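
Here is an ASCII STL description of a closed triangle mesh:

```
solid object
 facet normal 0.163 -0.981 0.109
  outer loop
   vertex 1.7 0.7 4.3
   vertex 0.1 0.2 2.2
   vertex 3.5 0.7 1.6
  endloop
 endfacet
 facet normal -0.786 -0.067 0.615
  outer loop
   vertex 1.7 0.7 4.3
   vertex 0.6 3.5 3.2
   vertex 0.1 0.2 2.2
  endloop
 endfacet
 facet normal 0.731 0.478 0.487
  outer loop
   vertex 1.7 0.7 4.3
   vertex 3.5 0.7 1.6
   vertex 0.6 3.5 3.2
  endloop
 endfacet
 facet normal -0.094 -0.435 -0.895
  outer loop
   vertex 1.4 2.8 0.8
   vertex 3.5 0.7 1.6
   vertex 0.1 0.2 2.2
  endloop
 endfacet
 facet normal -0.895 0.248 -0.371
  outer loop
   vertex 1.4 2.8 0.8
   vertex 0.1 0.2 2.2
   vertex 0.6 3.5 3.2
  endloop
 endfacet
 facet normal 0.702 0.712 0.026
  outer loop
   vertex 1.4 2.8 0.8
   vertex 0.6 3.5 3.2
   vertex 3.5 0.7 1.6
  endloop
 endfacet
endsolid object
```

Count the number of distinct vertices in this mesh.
5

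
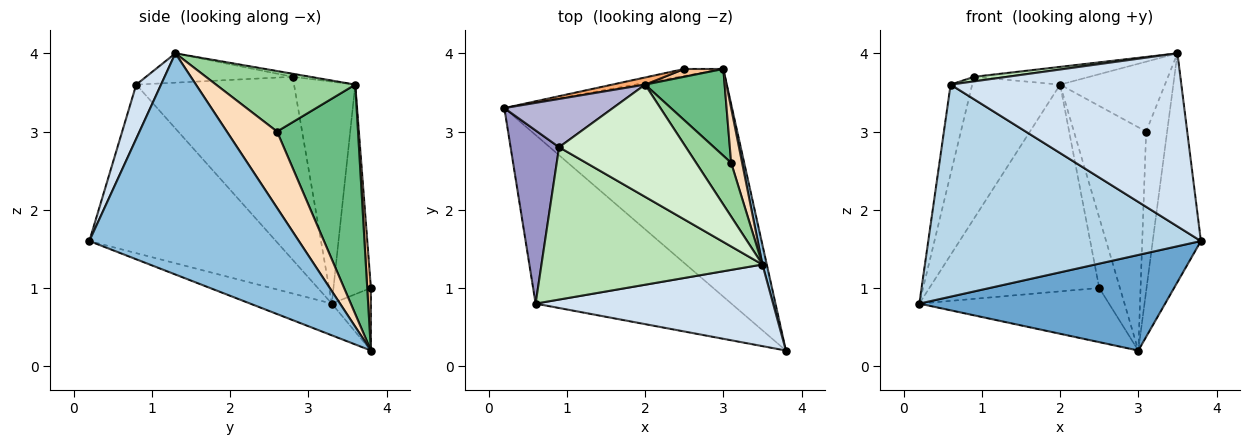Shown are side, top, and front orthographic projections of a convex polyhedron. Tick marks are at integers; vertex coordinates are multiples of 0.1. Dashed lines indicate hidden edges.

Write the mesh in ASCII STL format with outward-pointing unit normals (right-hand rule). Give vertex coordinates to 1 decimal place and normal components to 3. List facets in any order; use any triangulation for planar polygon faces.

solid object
 facet normal -0.127 -0.384 -0.915
  outer loop
   vertex 3.0 3.8 0.2
   vertex 3.8 0.2 1.6
   vertex 0.2 3.3 0.8
  endloop
 endfacet
 facet normal 0.974 0.224 0.019
  outer loop
   vertex 3.5 1.3 4.0
   vertex 3.8 0.2 1.6
   vertex 3.0 3.8 0.2
  endloop
 endfacet
 facet normal -0.472 -0.690 -0.549
  outer loop
   vertex 0.6 0.8 3.6
   vertex 0.2 3.3 0.8
   vertex 3.8 0.2 1.6
  endloop
 endfacet
 facet normal 0.097 -0.900 0.425
  outer loop
   vertex 0.6 0.8 3.6
   vertex 3.8 0.2 1.6
   vertex 3.5 1.3 4.0
  endloop
 endfacet
 facet normal -0.200 0.972 -0.125
  outer loop
   vertex 2.5 3.8 1.0
   vertex 3.0 3.8 0.2
   vertex 0.2 3.3 0.8
  endloop
 endfacet
 facet normal -0.215 0.976 0.034
  outer loop
   vertex 2.5 3.8 1.0
   vertex 0.2 3.3 0.8
   vertex 2.0 3.6 3.6
  endloop
 endfacet
 facet normal 0.174 0.979 0.109
  outer loop
   vertex 2.5 3.8 1.0
   vertex 2.0 3.6 3.6
   vertex 3.0 3.8 0.2
  endloop
 endfacet
 facet normal 0.915 0.382 0.131
  outer loop
   vertex 3.1 2.6 3.0
   vertex 3.5 1.3 4.0
   vertex 3.0 3.8 0.2
  endloop
 endfacet
 facet normal 0.722 0.644 0.250
  outer loop
   vertex 3.1 2.6 3.0
   vertex 3.0 3.8 0.2
   vertex 2.0 3.6 3.6
  endloop
 endfacet
 facet normal 0.725 0.546 0.420
  outer loop
   vertex 3.1 2.6 3.0
   vertex 2.0 3.6 3.6
   vertex 3.5 1.3 4.0
  endloop
 endfacet
 facet normal -0.132 -0.030 0.991
  outer loop
   vertex 0.9 2.8 3.7
   vertex 0.6 0.8 3.6
   vertex 3.5 1.3 4.0
  endloop
 endfacet
 facet normal -0.024 0.156 0.987
  outer loop
   vertex 0.9 2.8 3.7
   vertex 3.5 1.3 4.0
   vertex 2.0 3.6 3.6
  endloop
 endfacet
 facet normal -0.958 0.131 0.254
  outer loop
   vertex 0.9 2.8 3.7
   vertex 0.2 3.3 0.8
   vertex 0.6 0.8 3.6
  endloop
 endfacet
 facet normal -0.550 0.790 0.269
  outer loop
   vertex 0.9 2.8 3.7
   vertex 2.0 3.6 3.6
   vertex 0.2 3.3 0.8
  endloop
 endfacet
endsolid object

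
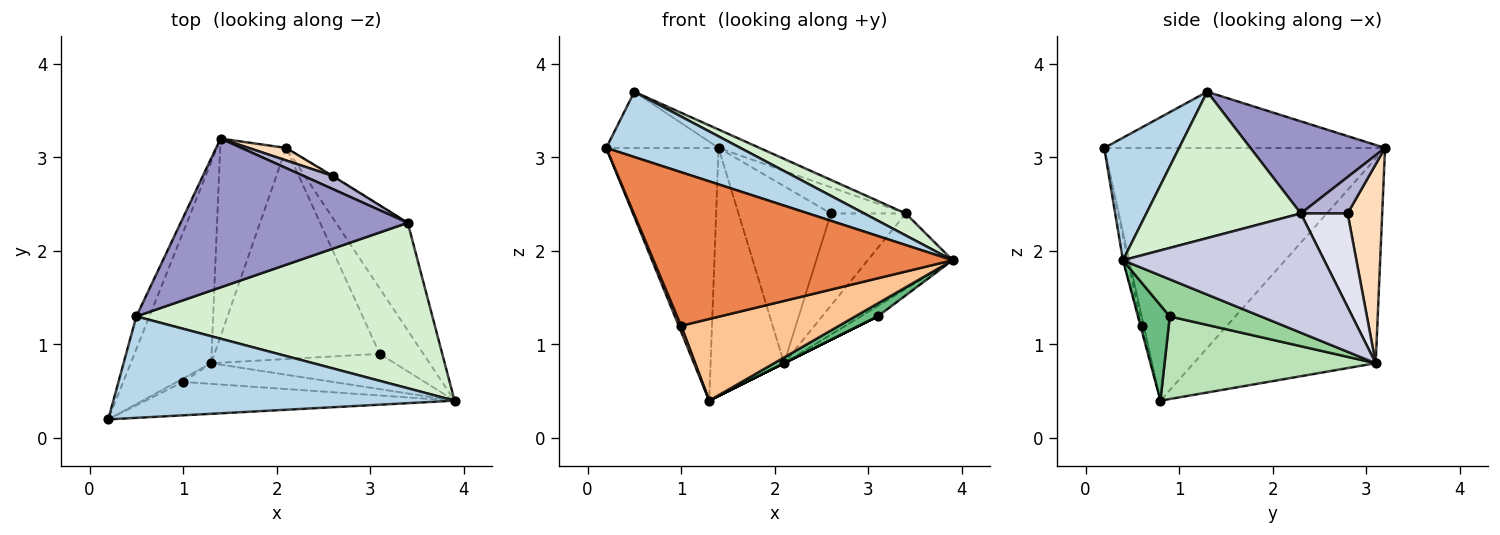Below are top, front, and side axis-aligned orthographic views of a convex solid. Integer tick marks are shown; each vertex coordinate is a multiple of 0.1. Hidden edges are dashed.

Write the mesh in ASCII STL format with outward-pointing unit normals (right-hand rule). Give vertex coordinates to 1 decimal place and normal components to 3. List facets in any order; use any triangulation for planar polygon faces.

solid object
 facet normal -0.890 0.356 -0.284
  outer loop
   vertex 1.3 0.8 0.4
   vertex 0.2 0.2 3.1
   vertex 1.4 3.2 3.1
  endloop
 endfacet
 facet normal -0.889 0.359 -0.286
  outer loop
   vertex 2.1 3.1 0.8
   vertex 1.3 0.8 0.4
   vertex 1.4 3.2 3.1
  endloop
 endfacet
 facet normal 0.289 -0.518 0.805
  outer loop
   vertex 0.5 1.3 3.7
   vertex 0.2 0.2 3.1
   vertex 3.9 0.4 1.9
  endloop
 endfacet
 facet normal -0.907 0.363 -0.212
  outer loop
   vertex 0.5 1.3 3.7
   vertex 1.4 3.2 3.1
   vertex 0.2 0.2 3.1
  endloop
 endfacet
 facet normal -0.016 -0.977 -0.212
  outer loop
   vertex 1.0 0.6 1.2
   vertex 3.9 0.4 1.9
   vertex 0.2 0.2 3.1
  endloop
 endfacet
 facet normal -0.597 -0.697 -0.398
  outer loop
   vertex 1.0 0.6 1.2
   vertex 0.2 0.2 3.1
   vertex 1.3 0.8 0.4
  endloop
 endfacet
 facet normal -0.008 -0.969 -0.245
  outer loop
   vertex 1.0 0.6 1.2
   vertex 1.3 0.8 0.4
   vertex 3.9 0.4 1.9
  endloop
 endfacet
 facet normal 0.350 0.934 0.066
  outer loop
   vertex 2.6 2.8 2.4
   vertex 2.1 3.1 0.8
   vertex 1.4 3.2 3.1
  endloop
 endfacet
 facet normal 0.439 -0.310 -0.843
  outer loop
   vertex 3.1 0.9 1.3
   vertex 3.9 0.4 1.9
   vertex 1.3 0.8 0.4
  endloop
 endfacet
 facet normal 0.643 0.120 -0.757
  outer loop
   vertex 3.1 0.9 1.3
   vertex 2.1 3.1 0.8
   vertex 3.9 0.4 1.9
  endloop
 endfacet
 facet normal 0.447 0.000 -0.894
  outer loop
   vertex 3.1 0.9 1.3
   vertex 1.3 0.8 0.4
   vertex 2.1 3.1 0.8
  endloop
 endfacet
 facet normal 0.440 -0.118 0.890
  outer loop
   vertex 3.4 2.3 2.4
   vertex 0.5 1.3 3.7
   vertex 3.9 0.4 1.9
  endloop
 endfacet
 facet normal 0.373 0.114 0.921
  outer loop
   vertex 3.4 2.3 2.4
   vertex 1.4 3.2 3.1
   vertex 0.5 1.3 3.7
  endloop
 endfacet
 facet normal 0.488 0.781 0.390
  outer loop
   vertex 3.4 2.3 2.4
   vertex 2.6 2.8 2.4
   vertex 1.4 3.2 3.1
  endloop
 endfacet
 facet normal 0.806 0.340 -0.485
  outer loop
   vertex 3.4 2.3 2.4
   vertex 3.9 0.4 1.9
   vertex 2.1 3.1 0.8
  endloop
 endfacet
 facet normal 0.530 0.848 -0.007
  outer loop
   vertex 3.4 2.3 2.4
   vertex 2.1 3.1 0.8
   vertex 2.6 2.8 2.4
  endloop
 endfacet
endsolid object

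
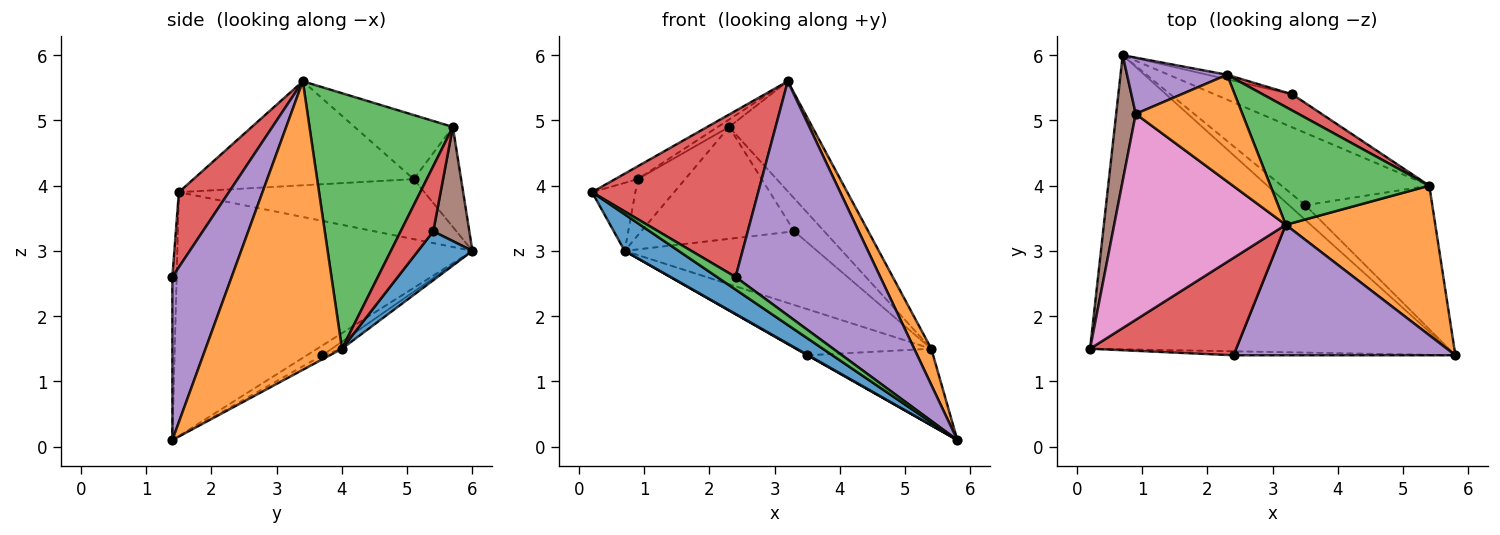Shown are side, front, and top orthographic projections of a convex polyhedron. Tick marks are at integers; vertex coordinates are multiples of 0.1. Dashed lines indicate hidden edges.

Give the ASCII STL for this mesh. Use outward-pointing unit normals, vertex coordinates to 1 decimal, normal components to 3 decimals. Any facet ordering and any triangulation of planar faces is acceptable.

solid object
 facet normal -0.560 -0.102 -0.822
  outer loop
   vertex 0.7 6.0 3.0
   vertex 5.8 1.4 0.1
   vertex 0.2 1.5 3.9
  endloop
 endfacet
 facet normal 0.882 -0.110 0.457
  outer loop
   vertex 5.4 4.0 1.5
   vertex 3.2 3.4 5.6
   vertex 5.8 1.4 0.1
  endloop
 endfacet
 facet normal -0.216 -0.931 -0.293
  outer loop
   vertex 2.4 1.4 2.6
   vertex 0.2 1.5 3.9
   vertex 5.8 1.4 0.1
  endloop
 endfacet
 facet normal 0.251 -0.835 0.490
  outer loop
   vertex 2.4 1.4 2.6
   vertex 3.2 3.4 5.6
   vertex 0.2 1.5 3.9
  endloop
 endfacet
 facet normal 0.337 -0.822 0.458
  outer loop
   vertex 2.4 1.4 2.6
   vertex 5.8 1.4 0.1
   vertex 3.2 3.4 5.6
  endloop
 endfacet
 facet normal -0.938 0.165 0.306
  outer loop
   vertex 0.9 5.1 4.1
   vertex 0.7 6.0 3.0
   vertex 0.2 1.5 3.9
  endloop
 endfacet
 facet normal -0.518 0.053 0.854
  outer loop
   vertex 0.9 5.1 4.1
   vertex 0.2 1.5 3.9
   vertex 3.2 3.4 5.6
  endloop
 endfacet
 facet normal -0.514 -0.030 -0.857
  outer loop
   vertex 3.5 3.7 1.4
   vertex 5.8 1.4 0.1
   vertex 0.7 6.0 3.0
  endloop
 endfacet
 facet normal -0.028 0.471 -0.882
  outer loop
   vertex 3.5 3.7 1.4
   vertex 5.4 4.0 1.5
   vertex 5.8 1.4 0.1
  endloop
 endfacet
 facet normal -0.040 0.537 -0.843
  outer loop
   vertex 3.5 3.7 1.4
   vertex 0.7 6.0 3.0
   vertex 5.4 4.0 1.5
  endloop
 endfacet
 facet normal 0.250 0.884 -0.396
  outer loop
   vertex 3.3 5.4 3.3
   vertex 5.4 4.0 1.5
   vertex 0.7 6.0 3.0
  endloop
 endfacet
 facet normal -0.514 0.059 0.856
  outer loop
   vertex 2.3 5.7 4.9
   vertex 0.9 5.1 4.1
   vertex 3.2 3.4 5.6
  endloop
 endfacet
 facet normal 0.762 0.442 0.473
  outer loop
   vertex 2.3 5.7 4.9
   vertex 3.2 3.4 5.6
   vertex 5.4 4.0 1.5
  endloop
 endfacet
 facet normal 0.699 0.641 0.317
  outer loop
   vertex 2.3 5.7 4.9
   vertex 5.4 4.0 1.5
   vertex 3.3 5.4 3.3
  endloop
 endfacet
 facet normal -0.577 0.577 0.577
  outer loop
   vertex 2.3 5.7 4.9
   vertex 0.7 6.0 3.0
   vertex 0.9 5.1 4.1
  endloop
 endfacet
 facet normal 0.229 0.973 -0.039
  outer loop
   vertex 2.3 5.7 4.9
   vertex 3.3 5.4 3.3
   vertex 0.7 6.0 3.0
  endloop
 endfacet
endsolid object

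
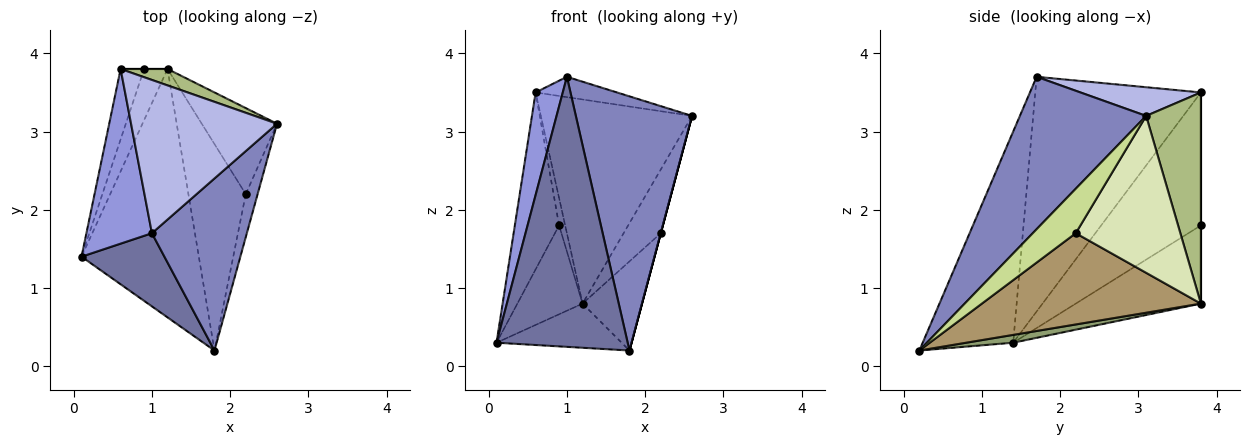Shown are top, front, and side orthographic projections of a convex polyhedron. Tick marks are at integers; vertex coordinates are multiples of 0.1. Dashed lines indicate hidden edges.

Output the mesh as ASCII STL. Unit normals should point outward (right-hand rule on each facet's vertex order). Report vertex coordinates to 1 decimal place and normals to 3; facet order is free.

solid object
 facet normal -0.554 -0.803 0.218
  outer loop
   vertex 1.0 1.7 3.7
   vertex 0.1 1.4 0.3
   vertex 1.8 0.2 0.2
  endloop
 endfacet
 facet normal 0.669 -0.616 0.417
  outer loop
   vertex 1.0 1.7 3.7
   vertex 1.8 0.2 0.2
   vertex 2.6 3.1 3.2
  endloop
 endfacet
 facet normal -0.951 -0.156 0.266
  outer loop
   vertex 0.6 3.8 3.5
   vertex 0.1 1.4 0.3
   vertex 1.0 1.7 3.7
  endloop
 endfacet
 facet normal 0.191 0.129 0.973
  outer loop
   vertex 0.6 3.8 3.5
   vertex 1.0 1.7 3.7
   vertex 2.6 3.1 3.2
  endloop
 endfacet
 facet normal 0.065 0.175 -0.982
  outer loop
   vertex 1.2 3.8 0.8
   vertex 1.8 0.2 0.2
   vertex 0.1 1.4 0.3
  endloop
 endfacet
 facet normal 0.339 0.938 0.075
  outer loop
   vertex 1.2 3.8 0.8
   vertex 0.6 3.8 3.5
   vertex 2.6 3.1 3.2
  endloop
 endfacet
 facet normal 0.966 0.000 -0.258
  outer loop
   vertex 2.2 2.2 1.7
   vertex 2.6 3.1 3.2
   vertex 1.8 0.2 0.2
  endloop
 endfacet
 facet normal 0.859 0.305 -0.412
  outer loop
   vertex 2.2 2.2 1.7
   vertex 1.2 3.8 0.8
   vertex 2.6 3.1 3.2
  endloop
 endfacet
 facet normal 0.825 0.224 -0.519
  outer loop
   vertex 2.2 2.2 1.7
   vertex 1.8 0.2 0.2
   vertex 1.2 3.8 0.8
  endloop
 endfacet
 facet normal -0.902 0.400 -0.159
  outer loop
   vertex 0.9 3.8 1.8
   vertex 0.1 1.4 0.3
   vertex 0.6 3.8 3.5
  endloop
 endfacet
 facet normal -0.857 0.446 -0.257
  outer loop
   vertex 0.9 3.8 1.8
   vertex 1.2 3.8 0.8
   vertex 0.1 1.4 0.3
  endloop
 endfacet
 facet normal 0.000 1.000 0.000
  outer loop
   vertex 0.9 3.8 1.8
   vertex 0.6 3.8 3.5
   vertex 1.2 3.8 0.8
  endloop
 endfacet
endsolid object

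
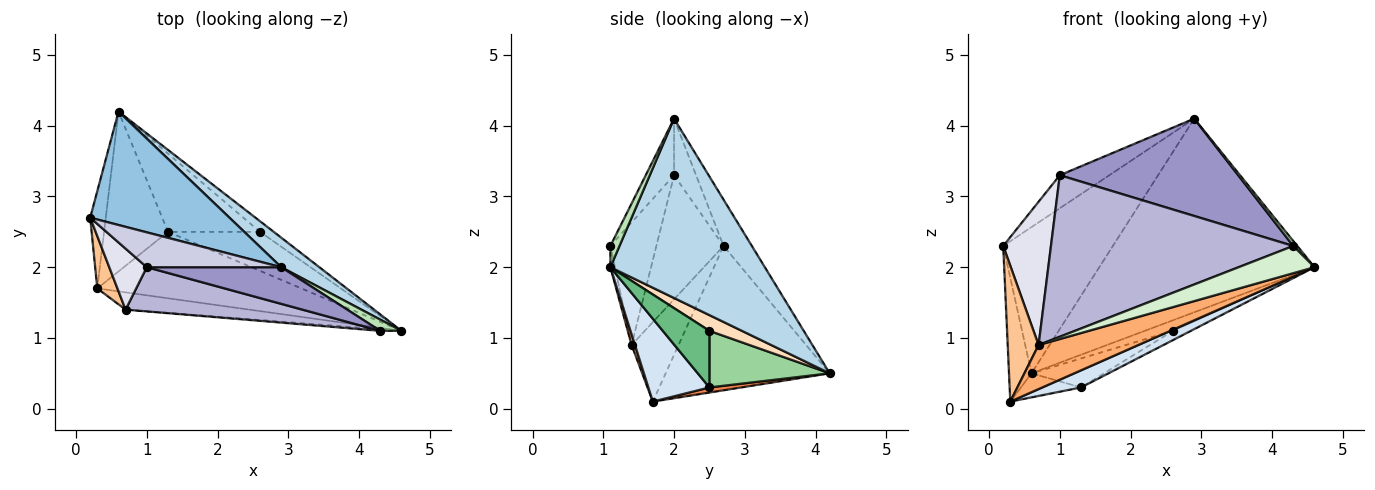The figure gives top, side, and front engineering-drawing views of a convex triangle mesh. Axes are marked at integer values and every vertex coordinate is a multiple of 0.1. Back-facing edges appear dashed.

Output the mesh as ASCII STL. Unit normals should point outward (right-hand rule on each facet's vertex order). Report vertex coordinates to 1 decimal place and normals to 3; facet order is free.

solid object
 facet normal -0.985 0.135 -0.106
  outer loop
   vertex 0.3 1.7 0.1
   vertex 0.2 2.7 2.3
   vertex 0.6 4.2 0.5
  endloop
 endfacet
 facet normal -0.200 0.774 0.601
  outer loop
   vertex 2.9 2.0 4.1
   vertex 0.6 4.2 0.5
   vertex 0.2 2.7 2.3
  endloop
 endfacet
 facet normal 0.579 0.806 0.123
  outer loop
   vertex 2.9 2.0 4.1
   vertex 4.6 1.1 2.0
   vertex 0.6 4.2 0.5
  endloop
 endfacet
 facet normal 0.366 -0.232 -0.901
  outer loop
   vertex 1.3 2.5 0.3
   vertex 4.6 1.1 2.0
   vertex 0.3 1.7 0.1
  endloop
 endfacet
 facet normal 0.079 0.148 -0.986
  outer loop
   vertex 1.3 2.5 0.3
   vertex 0.3 1.7 0.1
   vertex 0.6 4.2 0.5
  endloop
 endfacet
 facet normal 0.031 -0.931 -0.365
  outer loop
   vertex 0.7 1.4 0.9
   vertex 0.3 1.7 0.1
   vertex 4.6 1.1 2.0
  endloop
 endfacet
 facet normal -0.817 -0.537 0.207
  outer loop
   vertex 0.7 1.4 0.9
   vertex 0.2 2.7 2.3
   vertex 0.3 1.7 0.1
  endloop
 endfacet
 facet normal 0.631 0.549 -0.549
  outer loop
   vertex 2.6 2.5 1.1
   vertex 0.6 4.2 0.5
   vertex 4.6 1.1 2.0
  endloop
 endfacet
 facet normal 0.514 0.197 -0.835
  outer loop
   vertex 2.6 2.5 1.1
   vertex 4.6 1.1 2.0
   vertex 1.3 2.5 0.3
  endloop
 endfacet
 facet normal 0.500 0.301 -0.812
  outer loop
   vertex 2.6 2.5 1.1
   vertex 1.3 2.5 0.3
   vertex 0.6 4.2 0.5
  endloop
 endfacet
 facet normal 0.675 -0.300 0.675
  outer loop
   vertex 4.3 1.1 2.3
   vertex 4.6 1.1 2.0
   vertex 2.9 2.0 4.1
  endloop
 endfacet
 facet normal -0.060 -0.996 -0.060
  outer loop
   vertex 4.3 1.1 2.3
   vertex 0.7 1.4 0.9
   vertex 4.6 1.1 2.0
  endloop
 endfacet
 facet normal -0.147 -0.926 0.349
  outer loop
   vertex 1.0 2.0 3.3
   vertex 4.3 1.1 2.3
   vertex 2.9 2.0 4.1
  endloop
 endfacet
 facet normal -0.180 -0.949 0.260
  outer loop
   vertex 1.0 2.0 3.3
   vertex 0.7 1.4 0.9
   vertex 4.3 1.1 2.3
  endloop
 endfacet
 facet normal -0.292 0.658 0.694
  outer loop
   vertex 1.0 2.0 3.3
   vertex 2.9 2.0 4.1
   vertex 0.2 2.7 2.3
  endloop
 endfacet
 facet normal -0.791 -0.562 0.240
  outer loop
   vertex 1.0 2.0 3.3
   vertex 0.2 2.7 2.3
   vertex 0.7 1.4 0.9
  endloop
 endfacet
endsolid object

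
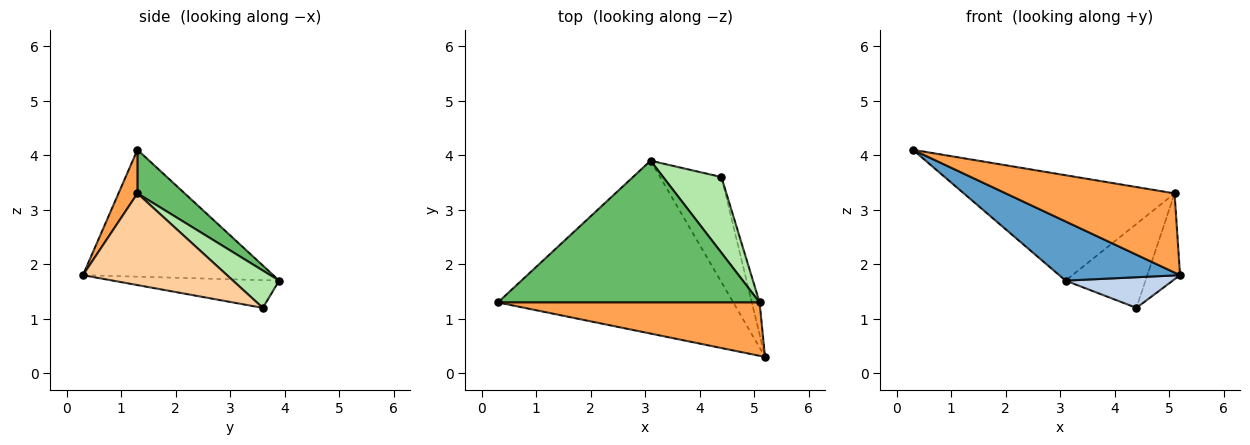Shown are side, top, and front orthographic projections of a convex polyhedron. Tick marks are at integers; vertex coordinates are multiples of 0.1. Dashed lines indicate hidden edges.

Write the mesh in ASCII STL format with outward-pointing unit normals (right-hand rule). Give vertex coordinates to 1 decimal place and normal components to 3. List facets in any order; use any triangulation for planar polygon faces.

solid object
 facet normal -0.454 -0.289 -0.843
  outer loop
   vertex 3.1 3.9 1.7
   vertex 5.2 0.3 1.8
   vertex 0.3 1.3 4.1
  endloop
 endfacet
 facet normal -0.398 -0.257 -0.881
  outer loop
   vertex 4.4 3.6 1.2
   vertex 5.2 0.3 1.8
   vertex 3.1 3.9 1.7
  endloop
 endfacet
 facet normal 0.093 -0.826 0.557
  outer loop
   vertex 5.1 1.3 3.3
   vertex 0.3 1.3 4.1
   vertex 5.2 0.3 1.8
  endloop
 endfacet
 facet normal 0.972 0.221 -0.082
  outer loop
   vertex 5.1 1.3 3.3
   vertex 5.2 0.3 1.8
   vertex 4.4 3.6 1.2
  endloop
 endfacet
 facet normal 0.133 0.591 0.795
  outer loop
   vertex 5.1 1.3 3.3
   vertex 3.1 3.9 1.7
   vertex 0.3 1.3 4.1
  endloop
 endfacet
 facet normal 0.394 0.682 0.616
  outer loop
   vertex 5.1 1.3 3.3
   vertex 4.4 3.6 1.2
   vertex 3.1 3.9 1.7
  endloop
 endfacet
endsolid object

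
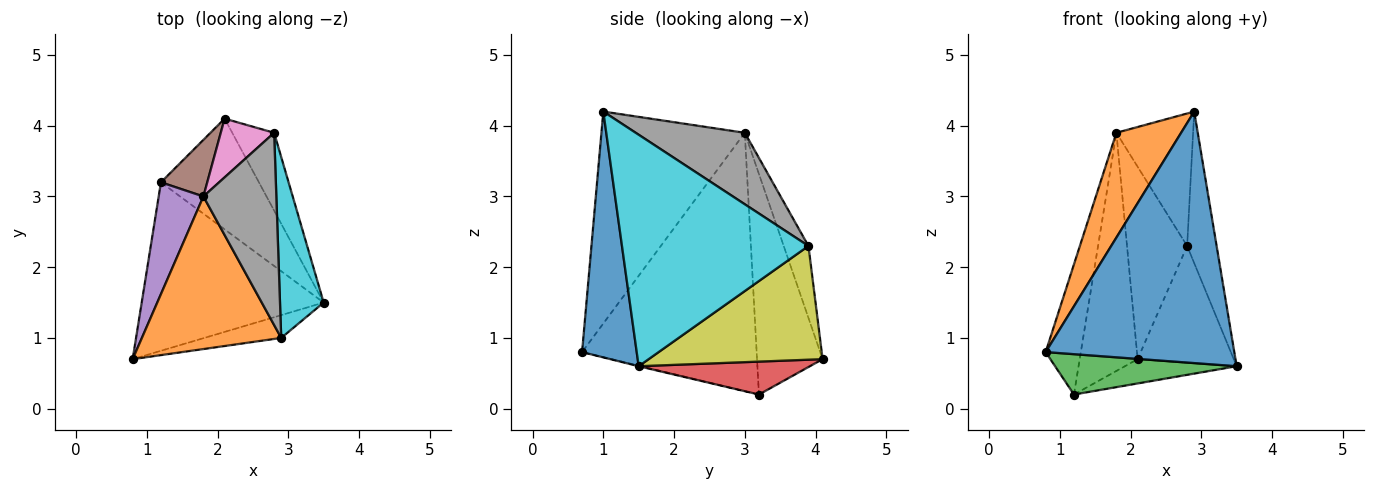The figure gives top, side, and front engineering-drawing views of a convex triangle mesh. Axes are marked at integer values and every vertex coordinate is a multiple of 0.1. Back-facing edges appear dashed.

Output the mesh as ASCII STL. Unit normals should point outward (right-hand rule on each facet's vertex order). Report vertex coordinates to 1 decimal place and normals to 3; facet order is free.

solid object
 facet normal 0.277 -0.957 -0.087
  outer loop
   vertex 2.9 1.0 4.2
   vertex 0.8 0.7 0.8
   vertex 3.5 1.5 0.6
  endloop
 endfacet
 facet normal -0.782 -0.353 0.514
  outer loop
   vertex 1.8 3.0 3.9
   vertex 0.8 0.7 0.8
   vertex 2.9 1.0 4.2
  endloop
 endfacet
 facet normal -0.003 -0.233 -0.972
  outer loop
   vertex 1.2 3.2 0.2
   vertex 3.5 1.5 0.6
   vertex 0.8 0.7 0.8
  endloop
 endfacet
 facet normal 0.312 0.204 -0.928
  outer loop
   vertex 1.2 3.2 0.2
   vertex 2.1 4.1 0.7
   vertex 3.5 1.5 0.6
  endloop
 endfacet
 facet normal -0.966 0.195 0.167
  outer loop
   vertex 1.2 3.2 0.2
   vertex 0.8 0.7 0.8
   vertex 1.8 3.0 3.9
  endloop
 endfacet
 facet normal -0.740 0.654 0.155
  outer loop
   vertex 1.2 3.2 0.2
   vertex 1.8 3.0 3.9
   vertex 2.1 4.1 0.7
  endloop
 endfacet
 facet normal -0.366 0.890 0.272
  outer loop
   vertex 2.8 3.9 2.3
   vertex 2.1 4.1 0.7
   vertex 1.8 3.0 3.9
  endloop
 endfacet
 facet normal 0.628 0.442 0.641
  outer loop
   vertex 2.8 3.9 2.3
   vertex 1.8 3.0 3.9
   vertex 2.9 1.0 4.2
  endloop
 endfacet
 facet normal 0.833 0.460 -0.307
  outer loop
   vertex 2.8 3.9 2.3
   vertex 3.5 1.5 0.6
   vertex 2.1 4.1 0.7
  endloop
 endfacet
 facet normal 0.971 0.153 0.183
  outer loop
   vertex 2.8 3.9 2.3
   vertex 2.9 1.0 4.2
   vertex 3.5 1.5 0.6
  endloop
 endfacet
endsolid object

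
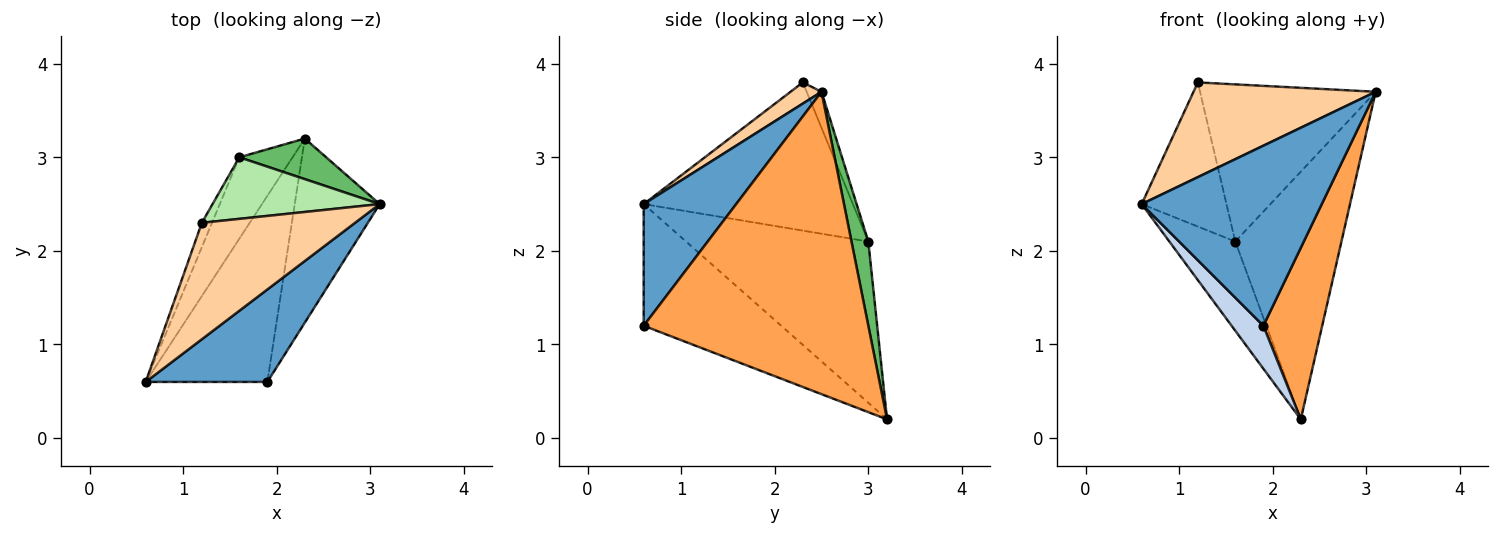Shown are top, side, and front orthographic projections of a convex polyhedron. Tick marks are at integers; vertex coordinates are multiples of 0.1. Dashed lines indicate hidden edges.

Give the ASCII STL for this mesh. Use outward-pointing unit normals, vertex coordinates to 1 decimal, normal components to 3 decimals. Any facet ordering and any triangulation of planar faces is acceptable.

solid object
 facet normal 0.416 -0.809 0.416
  outer loop
   vertex 1.9 0.6 1.2
   vertex 3.1 2.5 3.7
   vertex 0.6 0.6 2.5
  endloop
 endfacet
 facet normal -0.698 -0.161 -0.698
  outer loop
   vertex 1.9 0.6 1.2
   vertex 0.6 0.6 2.5
   vertex 2.3 3.2 0.2
  endloop
 endfacet
 facet normal 0.934 -0.244 -0.262
  outer loop
   vertex 1.9 0.6 1.2
   vertex 2.3 3.2 0.2
   vertex 3.1 2.5 3.7
  endloop
 endfacet
 facet normal 0.107 -0.627 0.771
  outer loop
   vertex 1.2 2.3 3.8
   vertex 0.6 0.6 2.5
   vertex 3.1 2.5 3.7
  endloop
 endfacet
 facet normal 0.155 0.975 0.160
  outer loop
   vertex 1.6 3.0 2.1
   vertex 3.1 2.5 3.7
   vertex 2.3 3.2 0.2
  endloop
 endfacet
 facet normal -0.079 0.928 0.364
  outer loop
   vertex 1.6 3.0 2.1
   vertex 1.2 2.3 3.8
   vertex 3.1 2.5 3.7
  endloop
 endfacet
 facet normal -0.898 0.325 -0.297
  outer loop
   vertex 1.6 3.0 2.1
   vertex 2.3 3.2 0.2
   vertex 0.6 0.6 2.5
  endloop
 endfacet
 facet normal -0.925 0.375 -0.063
  outer loop
   vertex 1.6 3.0 2.1
   vertex 0.6 0.6 2.5
   vertex 1.2 2.3 3.8
  endloop
 endfacet
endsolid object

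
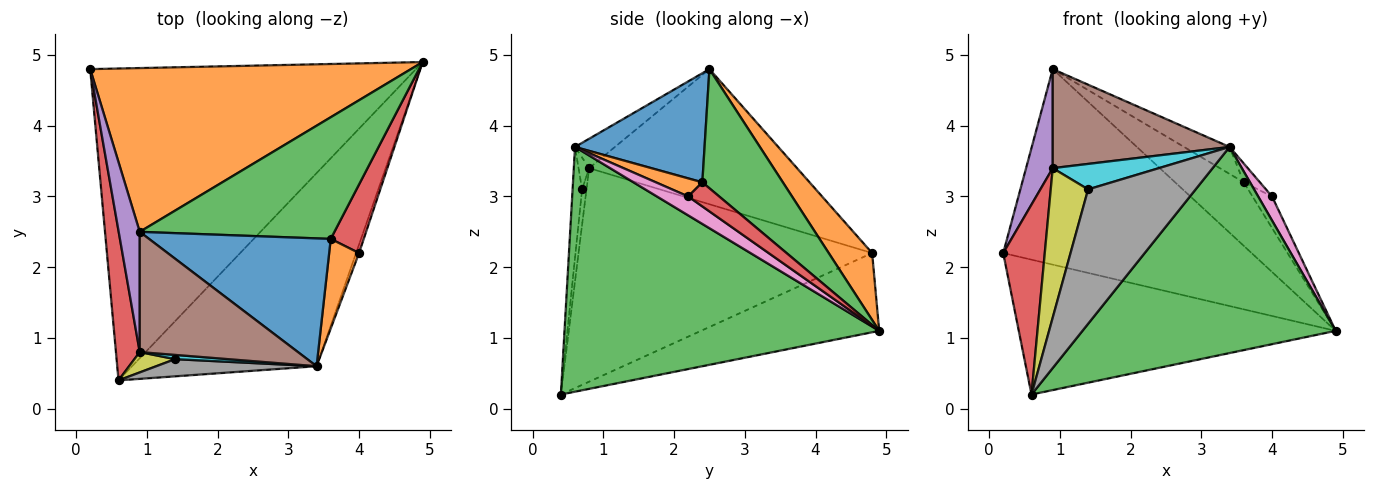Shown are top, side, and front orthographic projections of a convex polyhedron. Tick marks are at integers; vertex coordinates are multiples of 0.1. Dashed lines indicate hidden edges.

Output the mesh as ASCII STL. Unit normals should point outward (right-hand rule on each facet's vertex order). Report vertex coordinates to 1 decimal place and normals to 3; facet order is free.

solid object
 facet normal -0.218 0.387 -0.896
  outer loop
   vertex 0.6 0.4 0.2
   vertex 0.2 4.8 2.2
   vertex 4.9 4.9 1.1
  endloop
 endfacet
 facet normal 0.133 0.760 0.636
  outer loop
   vertex 0.9 2.5 4.8
   vertex 4.9 4.9 1.1
   vertex 0.2 4.8 2.2
  endloop
 endfacet
 facet normal 0.672 -0.541 -0.506
  outer loop
   vertex 3.4 0.6 3.7
   vertex 0.6 0.4 0.2
   vertex 4.9 4.9 1.1
  endloop
 endfacet
 facet normal -0.984 -0.139 0.110
  outer loop
   vertex 0.9 0.8 3.4
   vertex 0.2 4.8 2.2
   vertex 0.6 0.4 0.2
  endloop
 endfacet
 facet normal -0.980 -0.126 0.153
  outer loop
   vertex 0.9 0.8 3.4
   vertex 0.9 2.5 4.8
   vertex 0.2 4.8 2.2
  endloop
 endfacet
 facet normal -0.142 -0.629 0.764
  outer loop
   vertex 0.9 0.8 3.4
   vertex 3.4 0.6 3.7
   vertex 0.9 2.5 4.8
  endloop
 endfacet
 facet normal 0.905 -0.401 -0.142
  outer loop
   vertex 4.0 2.2 3.0
   vertex 3.4 0.6 3.7
   vertex 4.9 4.9 1.1
  endloop
 endfacet
 facet normal -0.087 -0.988 0.126
  outer loop
   vertex 1.4 0.7 3.1
   vertex 0.6 0.4 0.2
   vertex 3.4 0.6 3.7
  endloop
 endfacet
 facet normal -0.116 -0.984 0.134
  outer loop
   vertex 1.4 0.7 3.1
   vertex 0.9 0.8 3.4
   vertex 0.6 0.4 0.2
  endloop
 endfacet
 facet normal -0.098 -0.982 0.164
  outer loop
   vertex 1.4 0.7 3.1
   vertex 3.4 0.6 3.7
   vertex 0.9 0.8 3.4
  endloop
 endfacet
 facet normal 0.507 0.178 0.844
  outer loop
   vertex 3.6 2.4 3.2
   vertex 0.9 2.5 4.8
   vertex 3.4 0.6 3.7
  endloop
 endfacet
 facet normal 0.510 0.177 0.842
  outer loop
   vertex 3.6 2.4 3.2
   vertex 3.4 0.6 3.7
   vertex 4.0 2.2 3.0
  endloop
 endfacet
 facet normal 0.477 0.407 0.779
  outer loop
   vertex 3.6 2.4 3.2
   vertex 4.9 4.9 1.1
   vertex 0.9 2.5 4.8
  endloop
 endfacet
 facet normal 0.553 0.348 0.757
  outer loop
   vertex 3.6 2.4 3.2
   vertex 4.0 2.2 3.0
   vertex 4.9 4.9 1.1
  endloop
 endfacet
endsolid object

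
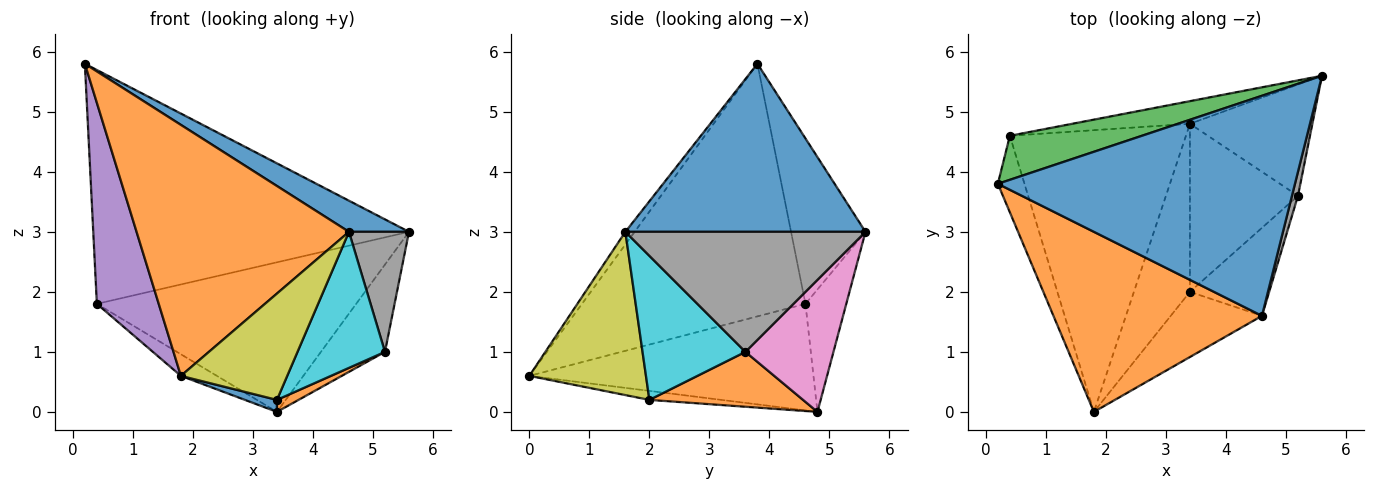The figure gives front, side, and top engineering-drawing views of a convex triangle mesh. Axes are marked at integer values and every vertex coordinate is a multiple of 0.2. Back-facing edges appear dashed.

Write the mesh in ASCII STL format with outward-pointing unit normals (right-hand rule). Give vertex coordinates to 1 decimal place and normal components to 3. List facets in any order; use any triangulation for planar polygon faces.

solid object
 facet normal 0.489 -0.122 0.864
  outer loop
   vertex 4.6 1.6 3.0
   vertex 5.6 5.6 3.0
   vertex 0.2 3.8 5.8
  endloop
 endfacet
 facet normal -0.035 -0.812 0.583
  outer loop
   vertex 4.6 1.6 3.0
   vertex 0.2 3.8 5.8
   vertex 1.8 0.0 0.6
  endloop
 endfacet
 facet normal -0.226 0.957 0.180
  outer loop
   vertex 0.4 4.6 1.8
   vertex 0.2 3.8 5.8
   vertex 5.6 5.6 3.0
  endloop
 endfacet
 facet normal -0.154 0.977 -0.148
  outer loop
   vertex 0.4 4.6 1.8
   vertex 5.6 5.6 3.0
   vertex 3.4 4.8 0.0
  endloop
 endfacet
 facet normal -0.959 -0.265 -0.101
  outer loop
   vertex 0.4 4.6 1.8
   vertex 1.8 0.0 0.6
   vertex 0.2 3.8 5.8
  endloop
 endfacet
 facet normal -0.517 0.065 -0.854
  outer loop
   vertex 0.4 4.6 1.8
   vertex 3.4 4.8 0.0
   vertex 1.8 0.0 0.6
  endloop
 endfacet
 facet normal 0.647 0.471 -0.600
  outer loop
   vertex 5.2 3.6 1.0
   vertex 3.4 4.8 0.0
   vertex 5.6 5.6 3.0
  endloop
 endfacet
 facet normal 0.969 -0.242 0.048
  outer loop
   vertex 5.2 3.6 1.0
   vertex 5.6 5.6 3.0
   vertex 4.6 1.6 3.0
  endloop
 endfacet
 facet normal 0.683 -0.623 -0.382
  outer loop
   vertex 3.4 2.0 0.2
   vertex 4.6 1.6 3.0
   vertex 1.8 0.0 0.6
  endloop
 endfacet
 facet normal 0.703 -0.597 -0.387
  outer loop
   vertex 3.4 2.0 0.2
   vertex 5.2 3.6 1.0
   vertex 4.6 1.6 3.0
  endloop
 endfacet
 facet normal -0.158 -0.070 -0.985
  outer loop
   vertex 3.4 2.0 0.2
   vertex 1.8 0.0 0.6
   vertex 3.4 4.8 0.0
  endloop
 endfacet
 facet normal 0.452 -0.064 -0.890
  outer loop
   vertex 3.4 2.0 0.2
   vertex 3.4 4.8 0.0
   vertex 5.2 3.6 1.0
  endloop
 endfacet
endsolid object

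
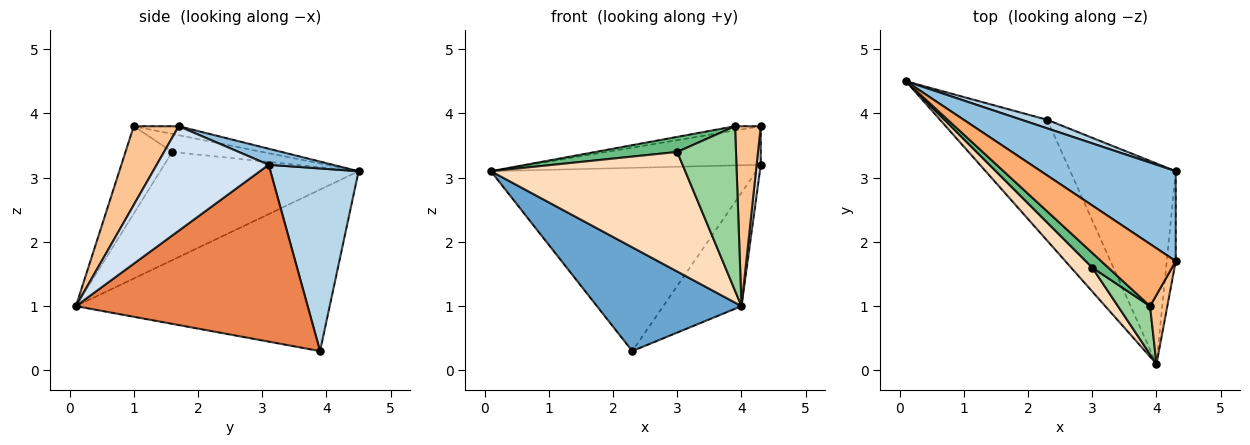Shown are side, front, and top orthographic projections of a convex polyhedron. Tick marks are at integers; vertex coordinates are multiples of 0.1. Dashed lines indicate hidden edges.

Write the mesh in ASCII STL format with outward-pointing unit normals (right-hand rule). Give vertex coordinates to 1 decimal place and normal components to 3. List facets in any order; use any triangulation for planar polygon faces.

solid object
 facet normal -0.753 -0.429 -0.500
  outer loop
   vertex 2.3 3.9 0.3
   vertex 4.0 0.1 1.0
   vertex 0.1 4.5 3.1
  endloop
 endfacet
 facet normal 0.109 0.392 0.914
  outer loop
   vertex 4.3 3.1 3.2
   vertex 0.1 4.5 3.1
   vertex 4.3 1.7 3.8
  endloop
 endfacet
 facet normal 0.315 0.948 0.044
  outer loop
   vertex 4.3 3.1 3.2
   vertex 2.3 3.9 0.3
   vertex 0.1 4.5 3.1
  endloop
 endfacet
 facet normal 0.996 -0.037 -0.086
  outer loop
   vertex 4.3 3.1 3.2
   vertex 4.3 1.7 3.8
   vertex 4.0 0.1 1.0
  endloop
 endfacet
 facet normal 0.825 0.278 -0.492
  outer loop
   vertex 4.3 3.1 3.2
   vertex 4.0 0.1 1.0
   vertex 2.3 3.9 0.3
  endloop
 endfacet
 facet normal -0.120 0.068 0.990
  outer loop
   vertex 3.9 1.0 3.8
   vertex 4.3 1.7 3.8
   vertex 0.1 4.5 3.1
  endloop
 endfacet
 facet normal 0.853 -0.487 0.187
  outer loop
   vertex 3.9 1.0 3.8
   vertex 4.0 0.1 1.0
   vertex 4.3 1.7 3.8
  endloop
 endfacet
 facet normal -0.707 -0.693 0.138
  outer loop
   vertex 3.0 1.6 3.4
   vertex 0.1 4.5 3.1
   vertex 4.0 0.1 1.0
  endloop
 endfacet
 facet normal -0.619 -0.562 0.549
  outer loop
   vertex 3.0 1.6 3.4
   vertex 3.9 1.0 3.8
   vertex 0.1 4.5 3.1
  endloop
 endfacet
 facet normal -0.607 -0.762 0.223
  outer loop
   vertex 3.0 1.6 3.4
   vertex 4.0 0.1 1.0
   vertex 3.9 1.0 3.8
  endloop
 endfacet
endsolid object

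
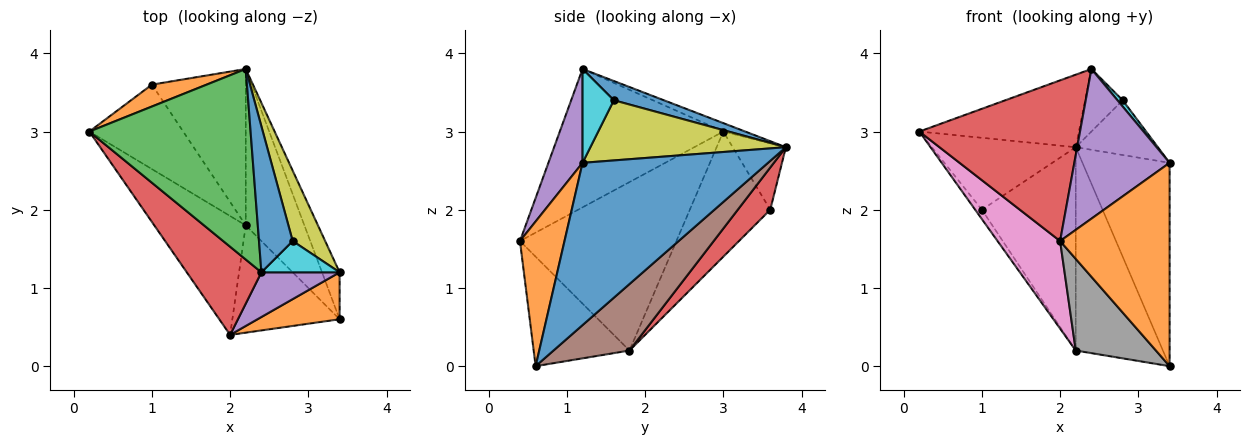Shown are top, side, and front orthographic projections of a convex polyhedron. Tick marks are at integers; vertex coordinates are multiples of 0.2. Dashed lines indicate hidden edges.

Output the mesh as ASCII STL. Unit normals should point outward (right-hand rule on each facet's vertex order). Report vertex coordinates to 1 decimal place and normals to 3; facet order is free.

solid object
 facet normal 0.901 0.423 -0.098
  outer loop
   vertex 3.4 0.6 0.0
   vertex 2.2 3.8 2.8
   vertex 3.4 1.2 2.6
  endloop
 endfacet
 facet normal 0.368 -0.906 0.209
  outer loop
   vertex 2.0 0.4 1.6
   vertex 3.4 0.6 0.0
   vertex 3.4 1.2 2.6
  endloop
 endfacet
 facet normal -0.049 0.355 0.933
  outer loop
   vertex 2.4 1.2 3.8
   vertex 2.2 3.8 2.8
   vertex 0.2 3.0 3.0
  endloop
 endfacet
 facet normal -0.666 -0.654 0.359
  outer loop
   vertex 2.4 1.2 3.8
   vertex 0.2 3.0 3.0
   vertex 2.0 0.4 1.6
  endloop
 endfacet
 facet normal 0.325 -0.906 0.271
  outer loop
   vertex 2.4 1.2 3.8
   vertex 2.0 0.4 1.6
   vertex 3.4 1.2 2.6
  endloop
 endfacet
 facet normal 0.568 0.652 -0.502
  outer loop
   vertex 2.2 1.8 0.2
   vertex 2.2 3.8 2.8
   vertex 3.4 0.6 0.0
  endloop
 endfacet
 facet normal -0.829 -0.332 -0.450
  outer loop
   vertex 2.2 1.8 0.2
   vertex 2.0 0.4 1.6
   vertex 0.2 3.0 3.0
  endloop
 endfacet
 facet normal -0.613 -0.513 -0.601
  outer loop
   vertex 2.2 1.8 0.2
   vertex 3.4 0.6 0.0
   vertex 2.0 0.4 1.6
  endloop
 endfacet
 facet normal 0.825 0.347 0.446
  outer loop
   vertex 2.8 1.6 3.4
   vertex 3.4 1.2 2.6
   vertex 2.2 3.8 2.8
  endloop
 endfacet
 facet normal 0.762 -0.127 0.635
  outer loop
   vertex 2.8 1.6 3.4
   vertex 2.4 1.2 3.8
   vertex 3.4 1.2 2.6
  endloop
 endfacet
 facet normal 0.465 0.349 0.814
  outer loop
   vertex 2.8 1.6 3.4
   vertex 2.2 3.8 2.8
   vertex 2.4 1.2 3.8
  endloop
 endfacet
 facet normal -0.333 0.902 0.275
  outer loop
   vertex 1.0 3.6 2.0
   vertex 0.2 3.0 3.0
   vertex 2.2 3.8 2.8
  endloop
 endfacet
 facet normal -0.798 0.067 -0.599
  outer loop
   vertex 1.0 3.6 2.0
   vertex 2.2 1.8 0.2
   vertex 0.2 3.0 3.0
  endloop
 endfacet
 facet normal 0.265 0.764 -0.588
  outer loop
   vertex 1.0 3.6 2.0
   vertex 2.2 3.8 2.8
   vertex 2.2 1.8 0.2
  endloop
 endfacet
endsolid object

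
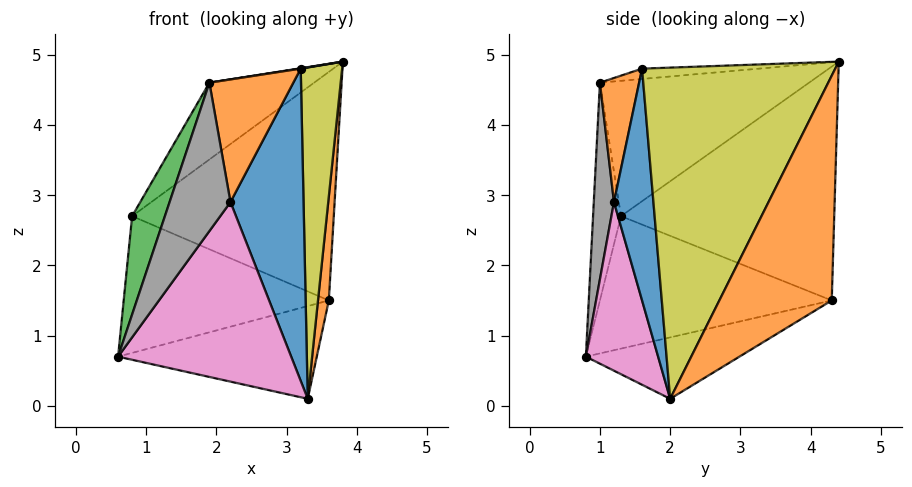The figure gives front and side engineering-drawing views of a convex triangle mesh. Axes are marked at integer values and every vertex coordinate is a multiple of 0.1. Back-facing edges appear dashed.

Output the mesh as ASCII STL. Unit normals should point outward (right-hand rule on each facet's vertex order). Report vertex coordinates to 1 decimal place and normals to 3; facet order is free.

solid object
 facet normal -0.397 0.514 -0.760
  outer loop
   vertex 3.6 4.3 1.5
   vertex 3.3 2.0 0.1
   vertex 0.6 0.8 0.7
  endloop
 endfacet
 facet normal 0.994 -0.096 -0.056
  outer loop
   vertex 3.6 4.3 1.5
   vertex 3.8 4.4 4.9
   vertex 3.3 2.0 0.1
  endloop
 endfacet
 facet normal -0.628 -0.738 0.247
  outer loop
   vertex 0.8 1.3 2.7
   vertex 0.6 0.8 0.7
   vertex 1.9 1.0 4.6
  endloop
 endfacet
 facet normal -0.771 0.386 0.507
  outer loop
   vertex 0.8 1.3 2.7
   vertex 1.9 1.0 4.6
   vertex 3.8 4.4 4.9
  endloop
 endfacet
 facet normal -0.746 0.660 -0.090
  outer loop
   vertex 0.8 1.3 2.7
   vertex 3.6 4.3 1.5
   vertex 0.6 0.8 0.7
  endloop
 endfacet
 facet normal -0.726 0.687 0.023
  outer loop
   vertex 0.8 1.3 2.7
   vertex 3.8 4.4 4.9
   vertex 3.6 4.3 1.5
  endloop
 endfacet
 facet normal 0.383 -0.917 -0.112
  outer loop
   vertex 2.2 1.2 2.9
   vertex 0.6 0.8 0.7
   vertex 3.3 2.0 0.1
  endloop
 endfacet
 facet normal 0.314 -0.948 -0.056
  outer loop
   vertex 2.2 1.2 2.9
   vertex 1.9 1.0 4.6
   vertex 0.6 0.8 0.7
  endloop
 endfacet
 facet normal 0.978 -0.210 0.003
  outer loop
   vertex 3.2 1.6 4.8
   vertex 3.3 2.0 0.1
   vertex 3.8 4.4 4.9
  endloop
 endfacet
 facet normal -0.151 -0.003 0.989
  outer loop
   vertex 3.2 1.6 4.8
   vertex 3.8 4.4 4.9
   vertex 1.9 1.0 4.6
  endloop
 endfacet
 facet normal 0.474 -0.878 -0.065
  outer loop
   vertex 3.2 1.6 4.8
   vertex 2.2 1.2 2.9
   vertex 3.3 2.0 0.1
  endloop
 endfacet
 facet normal 0.423 -0.906 -0.032
  outer loop
   vertex 3.2 1.6 4.8
   vertex 1.9 1.0 4.6
   vertex 2.2 1.2 2.9
  endloop
 endfacet
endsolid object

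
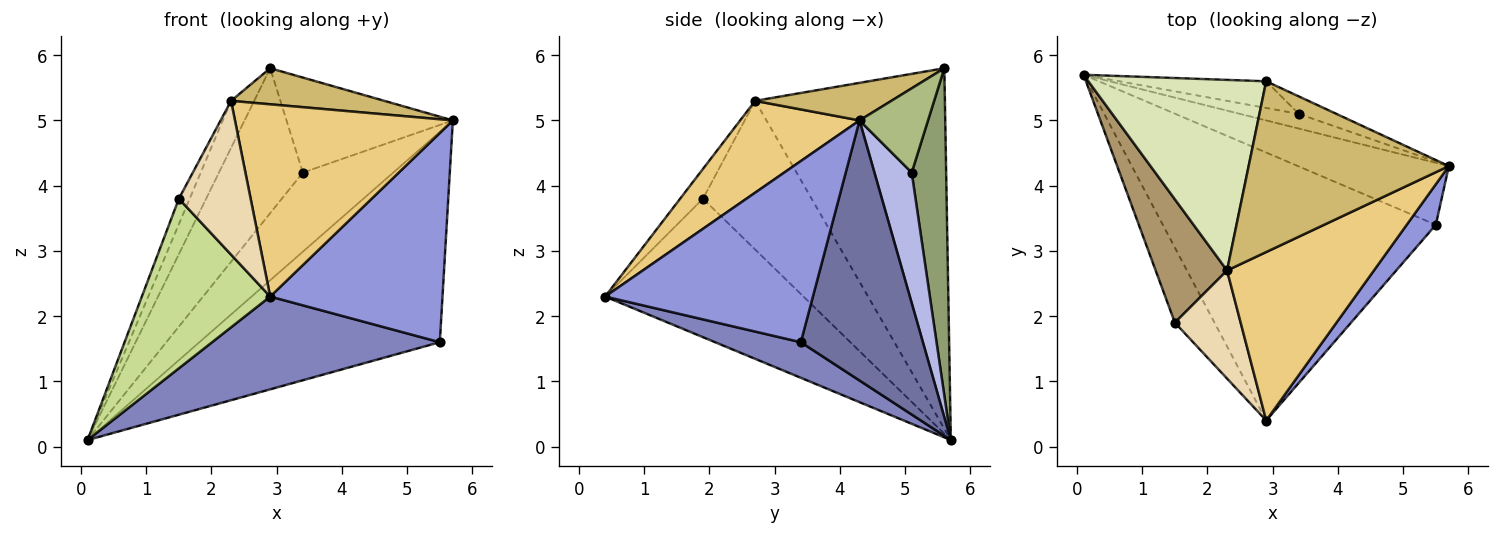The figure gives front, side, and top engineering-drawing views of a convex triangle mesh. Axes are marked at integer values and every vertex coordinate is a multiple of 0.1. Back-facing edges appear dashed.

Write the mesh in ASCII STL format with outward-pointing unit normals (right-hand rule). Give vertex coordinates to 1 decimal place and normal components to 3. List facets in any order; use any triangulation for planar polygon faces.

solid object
 facet normal 0.438 0.862 -0.254
  outer loop
   vertex 5.5 3.4 1.6
   vertex 0.1 5.7 0.1
   vertex 5.7 4.3 5.0
  endloop
 endfacet
 facet normal 0.122 -0.325 -0.938
  outer loop
   vertex 5.5 3.4 1.6
   vertex 2.9 0.4 2.3
   vertex 0.1 5.7 0.1
  endloop
 endfacet
 facet normal 0.764 -0.633 0.123
  outer loop
   vertex 5.5 3.4 1.6
   vertex 5.7 4.3 5.0
   vertex 2.9 0.4 2.3
  endloop
 endfacet
 facet normal 0.376 0.911 -0.169
  outer loop
   vertex 3.4 5.1 4.2
   vertex 5.7 4.3 5.0
   vertex 0.1 5.7 0.1
  endloop
 endfacet
 facet normal 0.374 0.912 -0.168
  outer loop
   vertex 3.4 5.1 4.2
   vertex 0.1 5.7 0.1
   vertex 2.9 5.6 5.8
  endloop
 endfacet
 facet normal 0.375 0.912 -0.168
  outer loop
   vertex 3.4 5.1 4.2
   vertex 2.9 5.6 5.8
   vertex 5.7 4.3 5.0
  endloop
 endfacet
 facet normal -0.816 -0.528 -0.234
  outer loop
   vertex 1.5 1.9 3.8
   vertex 0.1 5.7 0.1
   vertex 2.9 0.4 2.3
  endloop
 endfacet
 facet normal -0.891 0.109 0.440
  outer loop
   vertex 2.3 2.7 5.3
   vertex 2.9 5.6 5.8
   vertex 0.1 5.7 0.1
  endloop
 endfacet
 facet normal -0.898 0.089 0.431
  outer loop
   vertex 2.3 2.7 5.3
   vertex 0.1 5.7 0.1
   vertex 1.5 1.9 3.8
  endloop
 endfacet
 facet normal 0.181 -0.203 0.962
  outer loop
   vertex 2.3 2.7 5.3
   vertex 5.7 4.3 5.0
   vertex 2.9 5.6 5.8
  endloop
 endfacet
 facet normal 0.381 -0.695 0.609
  outer loop
   vertex 2.3 2.7 5.3
   vertex 2.9 0.4 2.3
   vertex 5.7 4.3 5.0
  endloop
 endfacet
 facet normal -0.252 -0.792 0.557
  outer loop
   vertex 2.3 2.7 5.3
   vertex 1.5 1.9 3.8
   vertex 2.9 0.4 2.3
  endloop
 endfacet
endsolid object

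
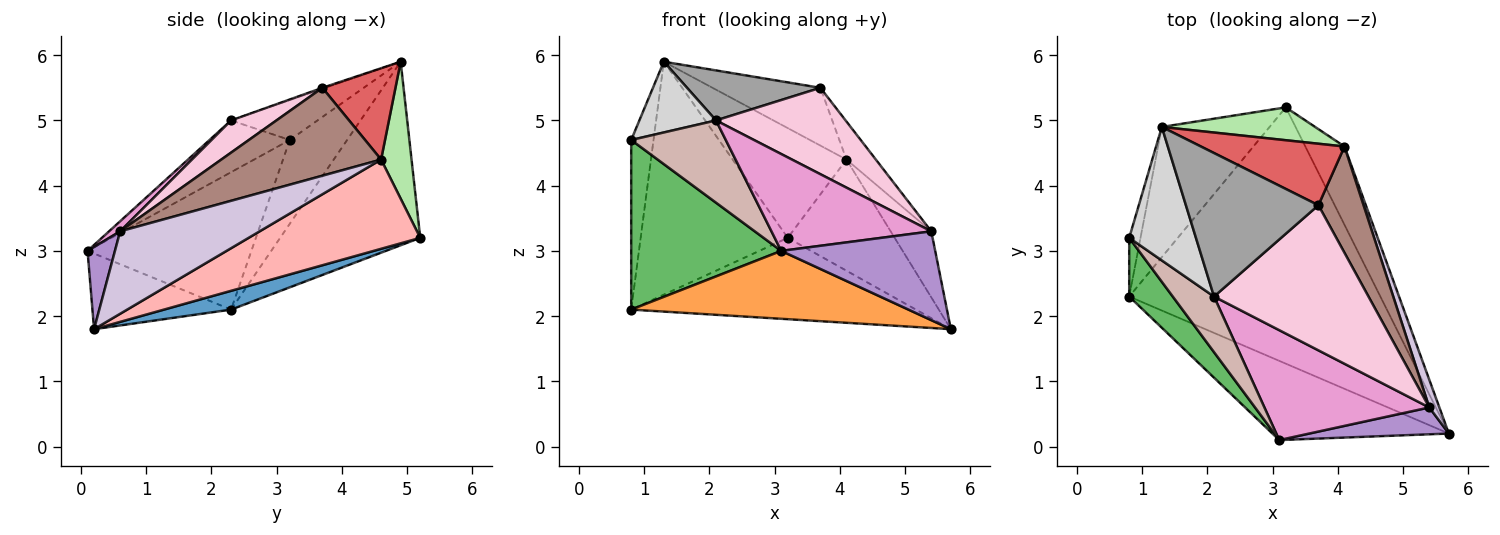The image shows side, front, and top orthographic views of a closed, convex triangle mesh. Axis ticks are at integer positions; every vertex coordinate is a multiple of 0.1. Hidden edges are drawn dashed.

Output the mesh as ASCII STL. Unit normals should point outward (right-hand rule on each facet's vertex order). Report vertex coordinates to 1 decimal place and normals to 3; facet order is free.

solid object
 facet normal 0.071 0.302 -0.951
  outer loop
   vertex 3.2 5.2 3.2
   vertex 5.7 0.2 1.8
   vertex 0.8 2.3 2.1
  endloop
 endfacet
 facet normal -0.639 0.671 -0.375
  outer loop
   vertex 1.3 4.9 5.9
   vertex 3.2 5.2 3.2
   vertex 0.8 2.3 2.1
  endloop
 endfacet
 facet normal -0.309 -0.619 -0.722
  outer loop
   vertex 3.1 0.1 3.0
   vertex 0.8 2.3 2.1
   vertex 5.7 0.2 1.8
  endloop
 endfacet
 facet normal -0.925 0.360 -0.125
  outer loop
   vertex 0.8 3.2 4.7
   vertex 1.3 4.9 5.9
   vertex 0.8 2.3 2.1
  endloop
 endfacet
 facet normal -0.718 -0.658 0.228
  outer loop
   vertex 0.8 3.2 4.7
   vertex 0.8 2.3 2.1
   vertex 3.1 0.1 3.0
  endloop
 endfacet
 facet normal 0.248 0.928 0.278
  outer loop
   vertex 4.1 4.6 4.4
   vertex 3.2 5.2 3.2
   vertex 1.3 4.9 5.9
  endloop
 endfacet
 facet normal 0.421 0.621 0.661
  outer loop
   vertex 4.1 4.6 4.4
   vertex 1.3 4.9 5.9
   vertex 3.7 3.7 5.5
  endloop
 endfacet
 facet normal 0.795 0.495 -0.349
  outer loop
   vertex 4.1 4.6 4.4
   vertex 5.7 0.2 1.8
   vertex 3.2 5.2 3.2
  endloop
 endfacet
 facet normal 0.168 -0.944 0.285
  outer loop
   vertex 5.4 0.6 3.3
   vertex 3.1 0.1 3.0
   vertex 5.7 0.2 1.8
  endloop
 endfacet
 facet normal 0.954 0.278 0.117
  outer loop
   vertex 5.4 0.6 3.3
   vertex 5.7 0.2 1.8
   vertex 4.1 4.6 4.4
  endloop
 endfacet
 facet normal 0.878 0.161 0.451
  outer loop
   vertex 5.4 0.6 3.3
   vertex 4.1 4.6 4.4
   vertex 3.7 3.7 5.5
  endloop
 endfacet
 facet normal -0.575 -0.678 0.458
  outer loop
   vertex 2.1 2.3 5.0
   vertex 0.8 3.2 4.7
   vertex 3.1 0.1 3.0
  endloop
 endfacet
 facet normal 0.046 -0.660 0.749
  outer loop
   vertex 2.1 2.3 5.0
   vertex 3.1 0.1 3.0
   vertex 5.4 0.6 3.3
  endloop
 endfacet
 facet normal 0.176 -0.504 0.846
  outer loop
   vertex 2.1 2.3 5.0
   vertex 5.4 0.6 3.3
   vertex 3.7 3.7 5.5
  endloop
 endfacet
 facet normal -0.007 -0.329 0.944
  outer loop
   vertex 2.1 2.3 5.0
   vertex 3.7 3.7 5.5
   vertex 1.3 4.9 5.9
  endloop
 endfacet
 facet normal -0.467 -0.414 0.781
  outer loop
   vertex 2.1 2.3 5.0
   vertex 1.3 4.9 5.9
   vertex 0.8 3.2 4.7
  endloop
 endfacet
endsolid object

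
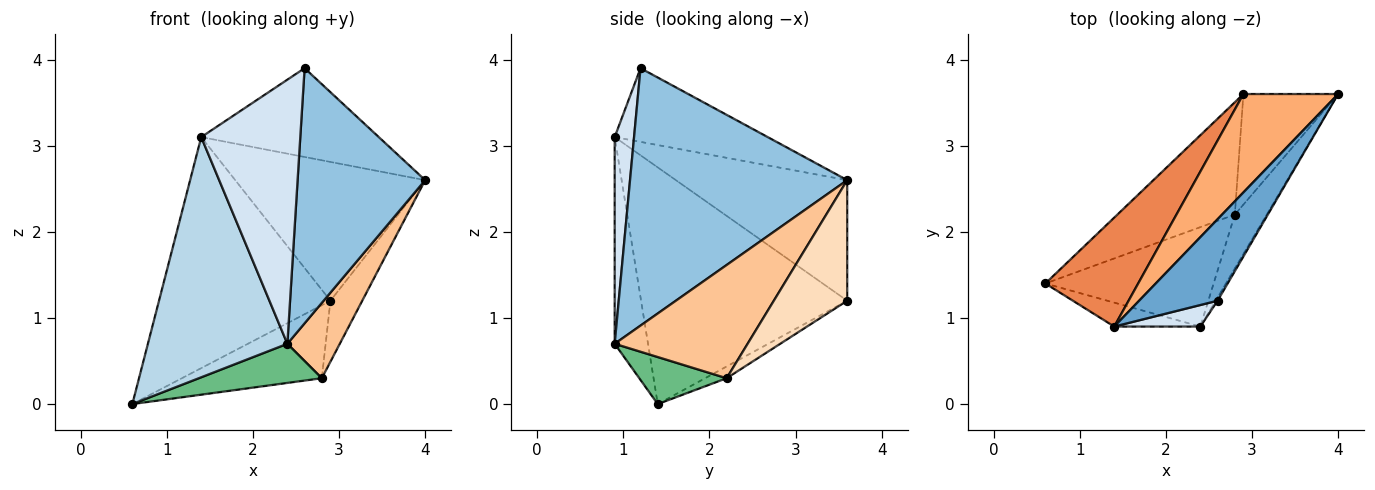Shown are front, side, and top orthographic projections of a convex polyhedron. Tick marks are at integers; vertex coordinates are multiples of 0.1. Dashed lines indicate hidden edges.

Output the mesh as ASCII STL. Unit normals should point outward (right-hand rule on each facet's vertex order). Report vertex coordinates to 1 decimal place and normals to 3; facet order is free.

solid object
 facet normal -0.536 0.622 0.571
  outer loop
   vertex 1.4 0.9 3.1
   vertex 2.6 1.2 3.9
   vertex 4.0 3.6 2.6
  endloop
 endfacet
 facet normal 0.862 -0.506 -0.006
  outer loop
   vertex 2.4 0.9 0.7
   vertex 4.0 3.6 2.6
   vertex 2.6 1.2 3.9
  endloop
 endfacet
 facet normal -0.231 -0.968 -0.096
  outer loop
   vertex 2.4 0.9 0.7
   vertex 1.4 0.9 3.1
   vertex 0.6 1.4 0.0
  endloop
 endfacet
 facet normal 0.191 -0.978 0.080
  outer loop
   vertex 2.4 0.9 0.7
   vertex 2.6 1.2 3.9
   vertex 1.4 0.9 3.1
  endloop
 endfacet
 facet normal -0.736 0.612 0.289
  outer loop
   vertex 2.9 3.6 1.2
   vertex 0.6 1.4 0.0
   vertex 1.4 0.9 3.1
  endloop
 endfacet
 facet normal -0.593 0.657 0.466
  outer loop
   vertex 2.9 3.6 1.2
   vertex 1.4 0.9 3.1
   vertex 4.0 3.6 2.6
  endloop
 endfacet
 facet normal 0.900 -0.355 -0.253
  outer loop
   vertex 2.8 2.2 0.3
   vertex 4.0 3.6 2.6
   vertex 2.4 0.9 0.7
  endloop
 endfacet
 facet normal 0.744 0.323 -0.585
  outer loop
   vertex 2.8 2.2 0.3
   vertex 2.9 3.6 1.2
   vertex 4.0 3.6 2.6
  endloop
 endfacet
 facet normal 0.252 -0.355 -0.901
  outer loop
   vertex 2.8 2.2 0.3
   vertex 2.4 0.9 0.7
   vertex 0.6 1.4 0.0
  endloop
 endfacet
 facet normal -0.084 0.543 -0.836
  outer loop
   vertex 2.8 2.2 0.3
   vertex 0.6 1.4 0.0
   vertex 2.9 3.6 1.2
  endloop
 endfacet
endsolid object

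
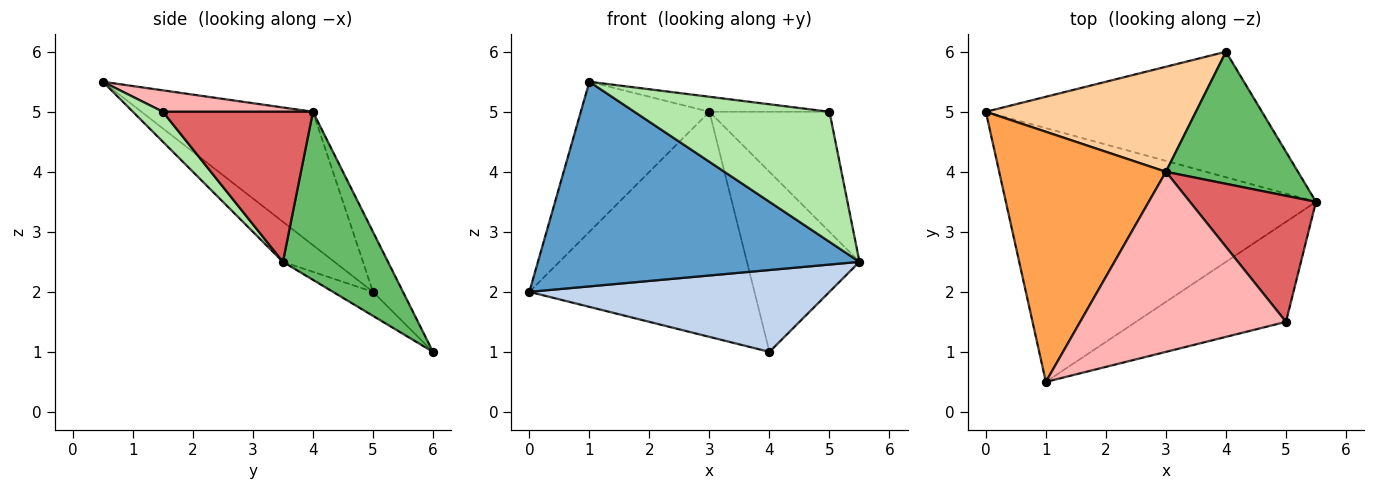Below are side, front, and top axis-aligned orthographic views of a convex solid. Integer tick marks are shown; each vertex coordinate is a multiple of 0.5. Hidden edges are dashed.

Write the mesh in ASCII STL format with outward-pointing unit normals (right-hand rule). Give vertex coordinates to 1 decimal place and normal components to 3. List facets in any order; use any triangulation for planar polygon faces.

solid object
 facet normal -0.100 -0.625 -0.775
  outer loop
   vertex 1.0 0.5 5.5
   vertex 0.0 5.0 2.0
   vertex 5.5 3.5 2.5
  endloop
 endfacet
 facet normal -0.073 -0.545 -0.835
  outer loop
   vertex 4.0 6.0 1.0
   vertex 5.5 3.5 2.5
   vertex 0.0 5.0 2.0
  endloop
 endfacet
 facet normal -0.566 0.424 0.707
  outer loop
   vertex 3.0 4.0 5.0
   vertex 0.0 5.0 2.0
   vertex 1.0 0.5 5.5
  endloop
 endfacet
 facet normal -0.120 0.900 0.420
  outer loop
   vertex 3.0 4.0 5.0
   vertex 4.0 6.0 1.0
   vertex 0.0 5.0 2.0
  endloop
 endfacet
 facet normal 0.601 0.644 0.472
  outer loop
   vertex 3.0 4.0 5.0
   vertex 5.5 3.5 2.5
   vertex 4.0 6.0 1.0
  endloop
 endfacet
 facet normal 0.121 -0.787 -0.605
  outer loop
   vertex 5.0 1.5 5.0
   vertex 1.0 0.5 5.5
   vertex 5.5 3.5 2.5
  endloop
 endfacet
 facet normal 0.653 0.522 0.548
  outer loop
   vertex 5.0 1.5 5.0
   vertex 5.5 3.5 2.5
   vertex 3.0 4.0 5.0
  endloop
 endfacet
 facet normal 0.103 0.083 0.991
  outer loop
   vertex 5.0 1.5 5.0
   vertex 3.0 4.0 5.0
   vertex 1.0 0.5 5.5
  endloop
 endfacet
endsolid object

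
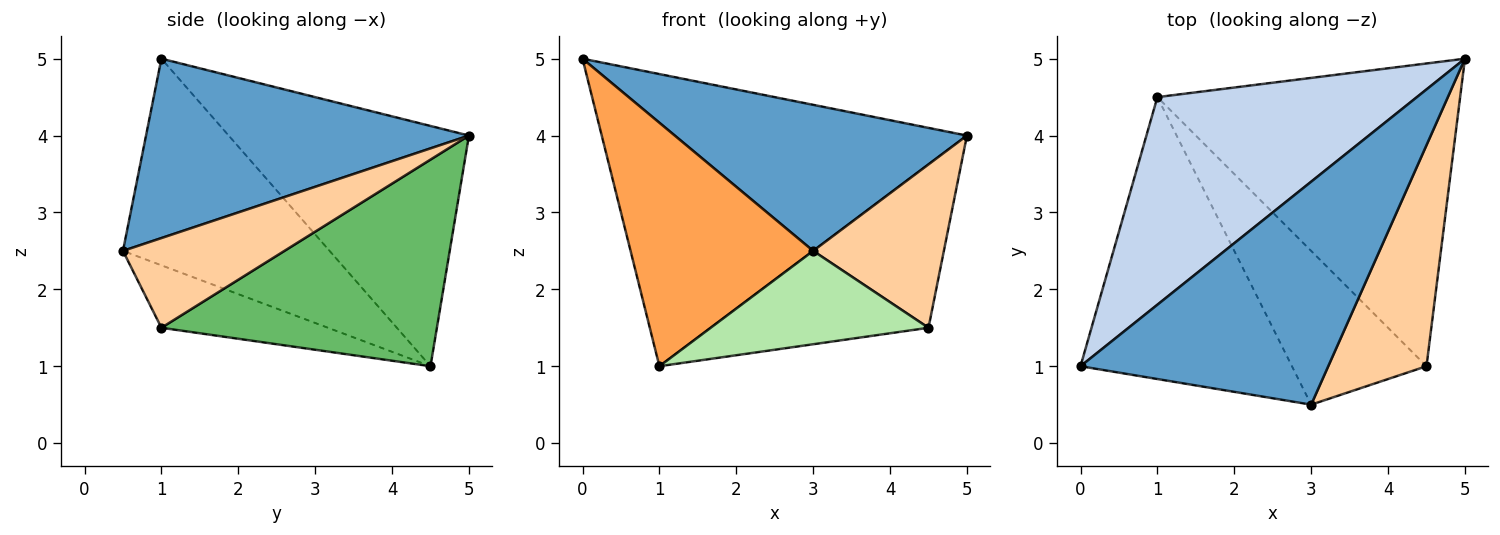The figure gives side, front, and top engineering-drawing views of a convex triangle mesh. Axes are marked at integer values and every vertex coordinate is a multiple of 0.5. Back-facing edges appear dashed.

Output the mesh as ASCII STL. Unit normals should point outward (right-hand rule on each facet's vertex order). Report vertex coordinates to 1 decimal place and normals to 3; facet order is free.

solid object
 facet normal 0.518 -0.469 0.715
  outer loop
   vertex 3.0 0.5 2.5
   vertex 5.0 5.0 4.0
   vertex 0.0 1.0 5.0
  endloop
 endfacet
 facet normal -0.473 0.718 0.510
  outer loop
   vertex 1.0 4.5 1.0
   vertex 0.0 1.0 5.0
   vertex 5.0 5.0 4.0
  endloop
 endfacet
 facet normal -0.595 -0.526 -0.608
  outer loop
   vertex 1.0 4.5 1.0
   vertex 3.0 0.5 2.5
   vertex 0.0 1.0 5.0
  endloop
 endfacet
 facet normal 0.592 -0.479 0.648
  outer loop
   vertex 4.5 1.0 1.5
   vertex 5.0 5.0 4.0
   vertex 3.0 0.5 2.5
  endloop
 endfacet
 facet normal 0.515 0.407 -0.754
  outer loop
   vertex 4.5 1.0 1.5
   vertex 1.0 4.5 1.0
   vertex 5.0 5.0 4.0
  endloop
 endfacet
 facet normal -0.369 -0.482 -0.795
  outer loop
   vertex 4.5 1.0 1.5
   vertex 3.0 0.5 2.5
   vertex 1.0 4.5 1.0
  endloop
 endfacet
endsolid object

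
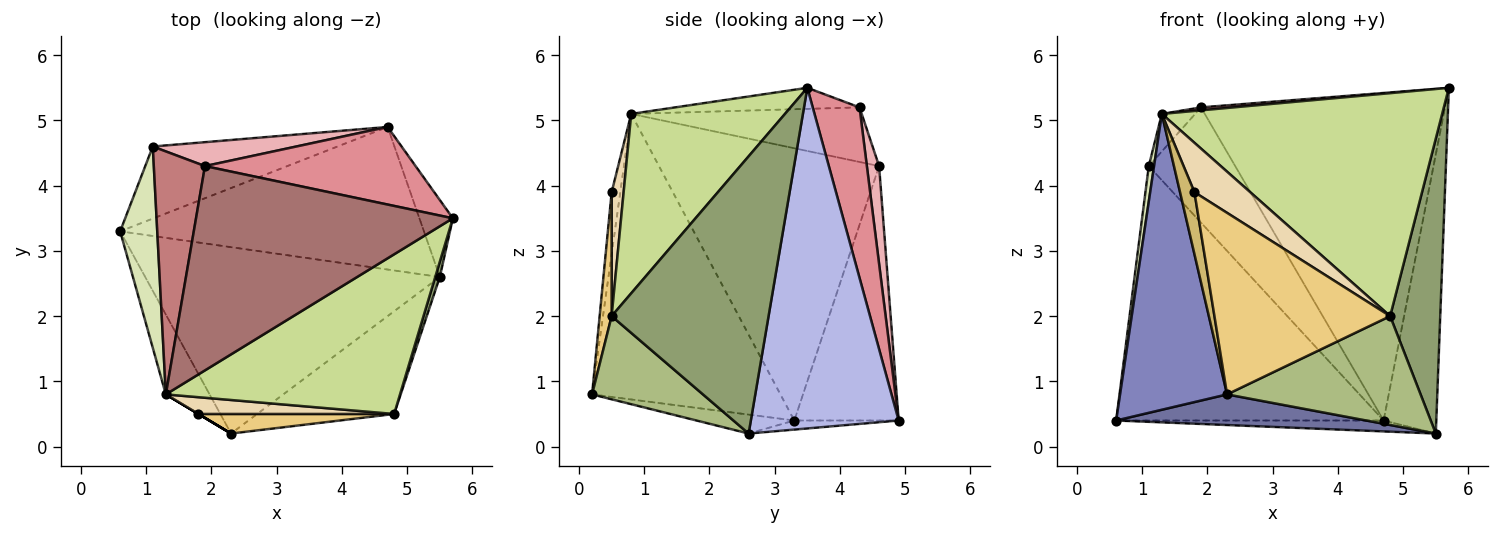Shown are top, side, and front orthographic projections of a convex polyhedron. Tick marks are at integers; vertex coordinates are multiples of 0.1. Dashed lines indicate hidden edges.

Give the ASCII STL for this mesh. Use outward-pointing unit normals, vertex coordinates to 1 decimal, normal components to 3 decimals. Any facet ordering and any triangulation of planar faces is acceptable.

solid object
 facet normal -0.063 -0.162 -0.985
  outer loop
   vertex 5.5 2.6 0.2
   vertex 2.3 0.2 0.8
   vertex 0.6 3.3 0.4
  endloop
 endfacet
 facet normal -0.862 -0.490 -0.132
  outer loop
   vertex 1.3 0.8 5.1
   vertex 0.6 3.3 0.4
   vertex 2.3 0.2 0.8
  endloop
 endfacet
 facet normal -0.030 0.076 -0.997
  outer loop
   vertex 4.7 4.9 0.4
   vertex 5.5 2.6 0.2
   vertex 0.6 3.3 0.4
  endloop
 endfacet
 facet normal 0.938 0.334 -0.092
  outer loop
   vertex 4.7 4.9 0.4
   vertex 5.7 3.5 5.5
   vertex 5.5 2.6 0.2
  endloop
 endfacet
 facet normal 0.953 -0.304 0.016
  outer loop
   vertex 4.8 0.5 2.0
   vertex 5.5 2.6 0.2
   vertex 5.7 3.5 5.5
  endloop
 endfacet
 facet normal 0.385 -0.671 -0.634
  outer loop
   vertex 4.8 0.5 2.0
   vertex 2.3 0.2 0.8
   vertex 5.5 2.6 0.2
  endloop
 endfacet
 facet normal 0.407 -0.743 0.532
  outer loop
   vertex 4.8 0.5 2.0
   vertex 5.7 3.5 5.5
   vertex 1.3 0.8 5.1
  endloop
 endfacet
 facet normal -0.991 -0.024 0.135
  outer loop
   vertex 1.1 4.6 4.3
   vertex 0.6 3.3 0.4
   vertex 1.3 0.8 5.1
  endloop
 endfacet
 facet normal -0.352 0.901 -0.255
  outer loop
   vertex 1.1 4.6 4.3
   vertex 4.7 4.9 0.4
   vertex 0.6 3.3 0.4
  endloop
 endfacet
 facet normal -0.514 -0.857 0.000
  outer loop
   vertex 1.8 0.5 3.9
   vertex 1.3 0.8 5.1
   vertex 2.3 0.2 0.8
  endloop
 endfacet
 facet normal 0.068 -0.992 0.107
  outer loop
   vertex 1.8 0.5 3.9
   vertex 2.3 0.2 0.8
   vertex 4.8 0.5 2.0
  endloop
 endfacet
 facet normal 0.200 -0.928 0.315
  outer loop
   vertex 1.8 0.5 3.9
   vertex 4.8 0.5 2.0
   vertex 1.3 0.8 5.1
  endloop
 endfacet
 facet normal -0.082 -0.014 0.997
  outer loop
   vertex 1.9 4.3 5.2
   vertex 1.3 0.8 5.1
   vertex 5.7 3.5 5.5
  endloop
 endfacet
 facet normal -0.726 0.105 0.680
  outer loop
   vertex 1.9 4.3 5.2
   vertex 1.1 4.6 4.3
   vertex 1.3 0.8 5.1
  endloop
 endfacet
 facet normal 0.183 0.957 0.227
  outer loop
   vertex 1.9 4.3 5.2
   vertex 5.7 3.5 5.5
   vertex 4.7 4.9 0.4
  endloop
 endfacet
 facet normal 0.137 0.970 0.201
  outer loop
   vertex 1.9 4.3 5.2
   vertex 4.7 4.9 0.4
   vertex 1.1 4.6 4.3
  endloop
 endfacet
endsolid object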